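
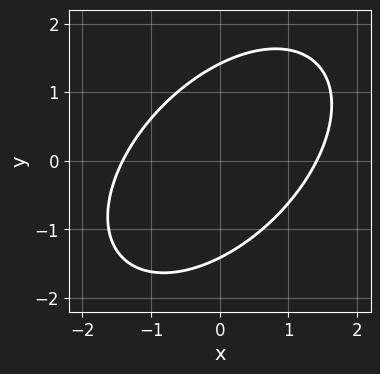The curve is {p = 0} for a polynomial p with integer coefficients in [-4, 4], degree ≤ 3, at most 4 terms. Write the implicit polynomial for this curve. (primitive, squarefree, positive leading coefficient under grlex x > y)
x^2 - x*y + y^2 - 2

First, degree: no degree-1 curve has this shape, so deg p = 2.
Finally, the integer polynomial consistent with all of this is the stated p.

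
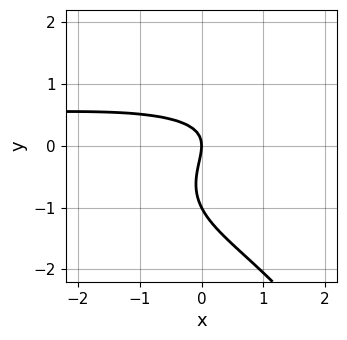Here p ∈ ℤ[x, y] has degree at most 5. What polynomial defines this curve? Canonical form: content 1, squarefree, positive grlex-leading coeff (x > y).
x^2*y^2 + 3*y^3 - 3*x*y + 3*y^2 + 3*x

deg p = 4. No degree-3 curve has this shape.
From the visible intercepts: one x-axis crossing is at x = 0; the y-axis gridline crossings are at y ∈ {-1, 0}.
Solving for integer coefficients yields p as stated.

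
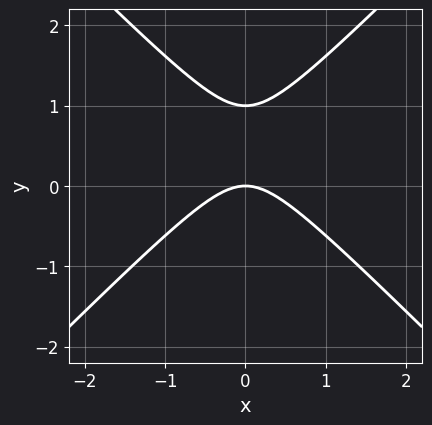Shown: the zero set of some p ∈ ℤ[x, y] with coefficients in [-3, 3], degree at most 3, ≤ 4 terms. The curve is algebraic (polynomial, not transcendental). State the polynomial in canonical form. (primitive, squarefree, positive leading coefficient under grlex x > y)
x^2 - y^2 + y

The degree is 2 — a generic line meets the curve in up to 2 points.
Symmetries: the x ↦ −x reflection is a symmetry, so x appears only in even powers.
From the visible intercepts: among the integer gridlines, it crosses the y-axis at y ∈ {0, 1}; it crosses the x-axis at the gridline x = 0.
Together with the visible shape, these determine p as stated.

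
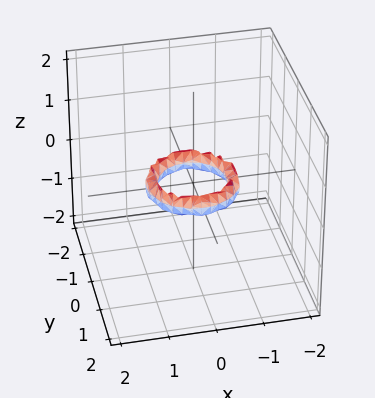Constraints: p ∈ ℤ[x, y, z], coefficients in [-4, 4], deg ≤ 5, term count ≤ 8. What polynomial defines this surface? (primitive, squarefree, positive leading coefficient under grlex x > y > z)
2*x^4 + 4*x^2*y^2 + 2*y^4 - 3*x^2 - 3*y^2 + 2*z^2 + 1

The degree is 4 — the shape is more complex than any degree-3 surface.
Symmetries: rotational symmetry about the z-axis ⇒ p depends on x, y only through x² + y².
From the axis intercepts and sections: it misses every integer gridline on the z-axis; a circular section at z = 0 has radius between 0 and 1; among the integer gridlines, it crosses the y-axis at y ∈ {-1, 1}; among the integer gridlines, it crosses the x-axis at x ∈ {-1, 1}.
Together with the visible shape, these determine p as stated.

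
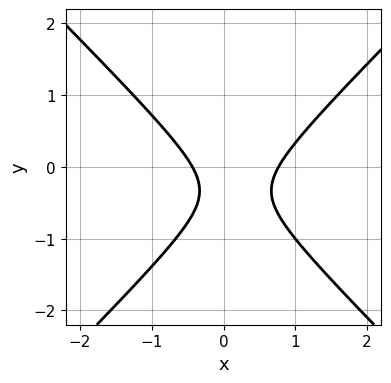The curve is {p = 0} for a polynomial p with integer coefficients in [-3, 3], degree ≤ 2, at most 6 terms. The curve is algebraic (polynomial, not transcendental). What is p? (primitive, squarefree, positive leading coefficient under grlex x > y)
1. The degree is 2 — the shape is more complex than any degree-1 curve.
2. From the visible intercepts: the curve avoids every integer y-axis point in the box.
3. Solving for integer coefficients yields p as stated.

3*x^2 - 3*y^2 - x - 2*y - 1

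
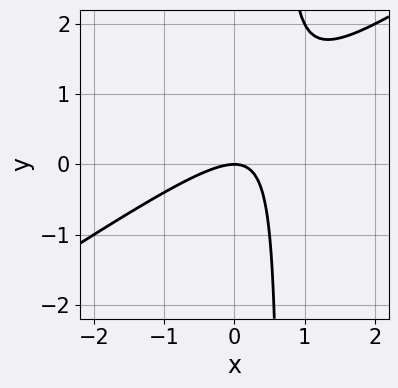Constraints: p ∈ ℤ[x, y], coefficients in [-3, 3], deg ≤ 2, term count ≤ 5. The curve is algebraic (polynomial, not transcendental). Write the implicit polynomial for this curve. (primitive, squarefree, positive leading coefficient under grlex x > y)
2*x^2 - 3*x*y + 2*y

First, degree: a generic line meets the curve in up to 2 points, so deg p = 2.
Next, checking where it meets the axes: it crosses the y-axis at the gridline y = 0; one x-axis crossing is at x = 0.
Finally, assembling these constraints gives the stated polynomial.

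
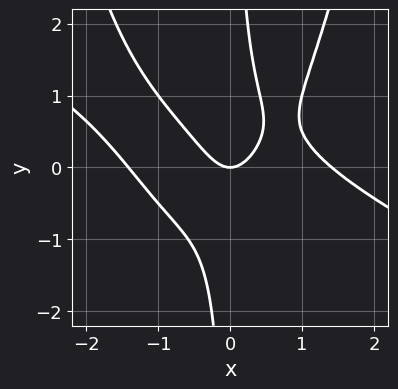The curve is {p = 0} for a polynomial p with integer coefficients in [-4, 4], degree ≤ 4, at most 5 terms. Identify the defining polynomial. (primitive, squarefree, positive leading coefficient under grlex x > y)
x^4 + 2*x^3*y - 2*x*y^2 - 2*x^2 + y

1. Degree: the shape is more complex than any degree-3 curve, so deg p = 4.
2. Observable constraints: it crosses the y-axis at the gridline y = 0; it meets the x-axis at x = 0 (among the integer gridlines).
3. Fitting integer coefficients to these (and the overall shape) gives p.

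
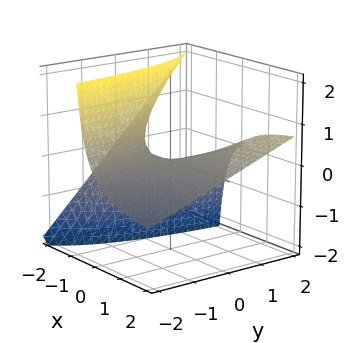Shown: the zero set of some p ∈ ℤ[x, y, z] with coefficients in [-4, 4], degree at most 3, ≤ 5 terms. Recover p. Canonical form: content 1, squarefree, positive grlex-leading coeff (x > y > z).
deg p = 2.
From the visible intercepts: it crosses the z-axis at the gridline z = 0; every point of the x-axis in the box is on the surface; the visible y-axis segment lies entirely on the surface.
Solving for integer coefficients yields p as stated.

x*y - 2*x*z - 2*z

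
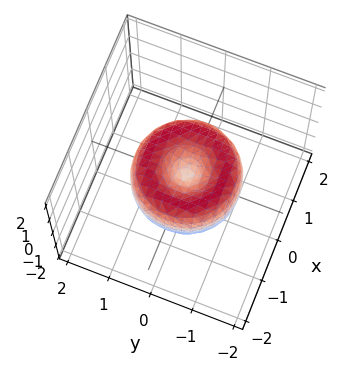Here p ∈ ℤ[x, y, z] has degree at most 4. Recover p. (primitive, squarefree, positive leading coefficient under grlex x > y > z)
2*x^4 + 4*x^2*y^2 + 2*y^4 - 3*x^2 - 3*y^2 + 2*z^2

(a) Degree: the shape is more complex than any degree-3 surface, so deg p = 4.
(b) By symmetry, every cross-section ⟂ z is a circle, so x, y appear only via x² + y².
(c) Against the integer gridlines: a circular section at z = 0 has radius between 1 and 2; one y-axis crossing is at y = 0; it meets the z-axis at z = 0 (among the integer gridlines); it crosses the x-axis at the gridline x = 0.
(d) The integer polynomial consistent with all of this is the stated p.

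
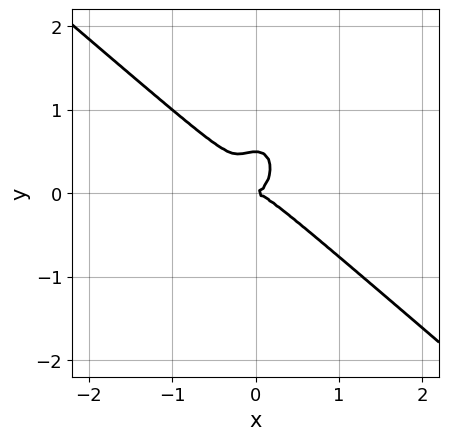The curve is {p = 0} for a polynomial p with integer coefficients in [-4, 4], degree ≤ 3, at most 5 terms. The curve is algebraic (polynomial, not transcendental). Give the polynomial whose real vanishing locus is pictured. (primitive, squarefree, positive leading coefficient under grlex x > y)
The degree is 3 — no degree-2 curve has this shape.
Observable constraints: one x-axis crossing is at x = 0; it crosses the y-axis at the gridline y = 0.
Solving for integer coefficients yields p as stated.

3*x^3 + 2*x^2*y + 2*y^3 - y^2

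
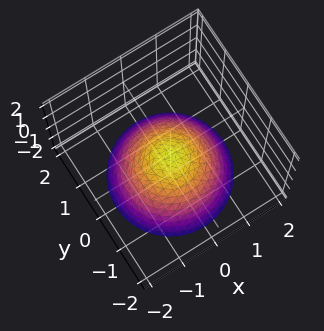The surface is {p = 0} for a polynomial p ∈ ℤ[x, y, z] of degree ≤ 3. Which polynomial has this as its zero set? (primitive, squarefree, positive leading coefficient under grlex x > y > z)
2*x^2 + 2*y^2 + 3*z + 1

deg p = 2. The shape is more complex than any degree-1 surface.
By symmetry, the z-axis is an axis of rotation, so x and y enter only as x² + y².
Reading off the gridlines: a circular section at z = -1 has radius exactly 1; it misses every integer gridline on the y-axis; the surface avoids every integer x-axis point in the box.
The integer polynomial consistent with all of this is the stated p.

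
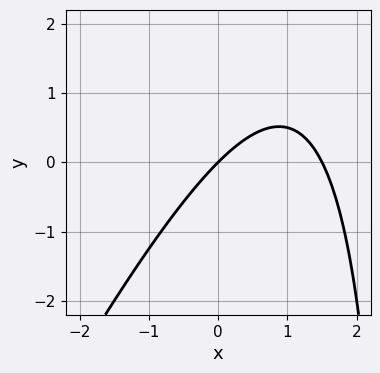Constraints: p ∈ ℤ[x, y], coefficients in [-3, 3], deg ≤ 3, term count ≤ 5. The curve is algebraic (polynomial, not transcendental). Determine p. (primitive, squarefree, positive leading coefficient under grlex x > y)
(a) Degree: a generic line meets the curve in up to 2 points, so deg p = 2.
(b) Reading off the gridlines: it meets the x-axis at x = 0 (among the integer gridlines); it crosses the y-axis at the gridline y = 0.
(c) Together with the visible shape, these determine p as stated.

2*x^2 - x*y - 3*x + 3*y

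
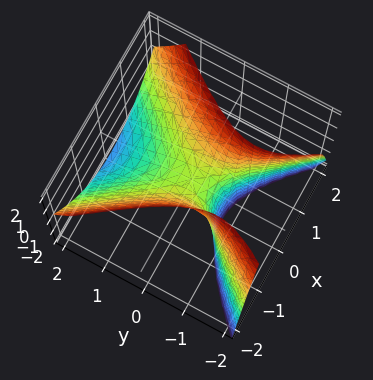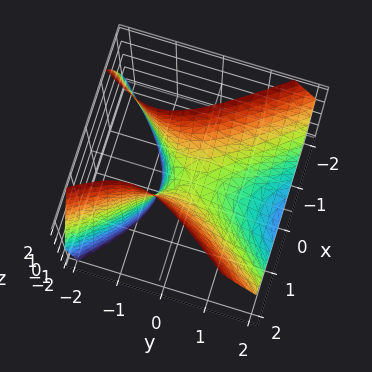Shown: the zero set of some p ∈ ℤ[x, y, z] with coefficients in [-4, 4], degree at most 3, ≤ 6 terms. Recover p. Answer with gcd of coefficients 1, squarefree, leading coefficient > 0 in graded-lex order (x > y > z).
3*x^2 - 2*y^2 - 2*y*z - 2*z

First, deg p = 2. A generic line meets the surface in up to 2 points.
Then, observable constraints: it crosses the y-axis at the gridline y = 0; it crosses the x-axis at the gridline x = 0; it meets the z-axis at z = 0 (among the integer gridlines).
Finally, matching integer coefficients to the picture gives p.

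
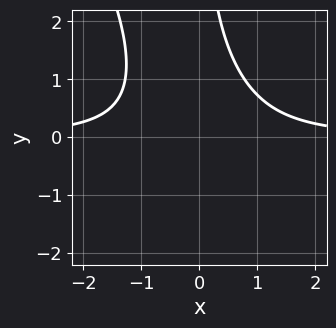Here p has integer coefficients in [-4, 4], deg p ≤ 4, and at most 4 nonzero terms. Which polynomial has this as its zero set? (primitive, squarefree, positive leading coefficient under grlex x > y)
(a) deg p = 3. A generic line meets the curve in up to 3 points.
(b) From the axis intercepts and sections: the curve avoids every integer y-axis point in the box; the curve avoids every integer x-axis point in the box.
(c) Solving for integer coefficients yields p as stated.

2*x^2*y + x*y^2 - 2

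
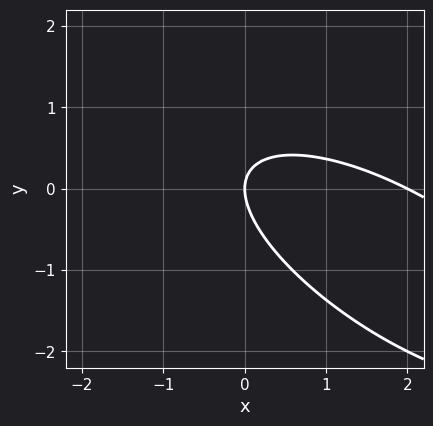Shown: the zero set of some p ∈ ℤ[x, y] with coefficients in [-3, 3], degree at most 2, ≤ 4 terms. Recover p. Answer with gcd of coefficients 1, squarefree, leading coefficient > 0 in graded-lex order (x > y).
x^2 + 2*x*y + 2*y^2 - 2*x

(a) The degree is 2 — a generic line meets the curve in up to 2 points.
(b) From the axis intercepts and sections: among the integer gridlines, it crosses the x-axis at x ∈ {0, 2}; it meets the y-axis at y = 0 (among the integer gridlines).
(c) Fitting integer coefficients to these (and the overall shape) gives p.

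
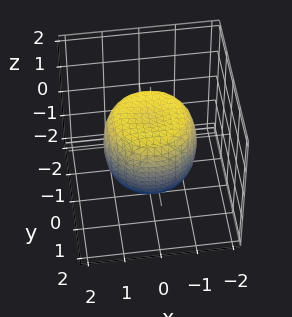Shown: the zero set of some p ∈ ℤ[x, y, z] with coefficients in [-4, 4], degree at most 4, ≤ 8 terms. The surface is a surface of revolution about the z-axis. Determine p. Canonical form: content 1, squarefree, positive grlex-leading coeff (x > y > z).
(a) Degree: the shape is more complex than any degree-3 surface, so deg p = 4.
(b) Symmetry: the z-axis is an axis of rotation, so x and y enter only as x² + y².
(c) Reading off the gridlines: a circular section at z = -1 has radius exactly 1; the z-axis gridline crossings are at z ∈ {-1, 1}.
(d) Assembling these constraints gives the stated polynomial.

x^4 + 2*x^2*y^2 + y^4 - x^2 - y^2 + z^2 - 1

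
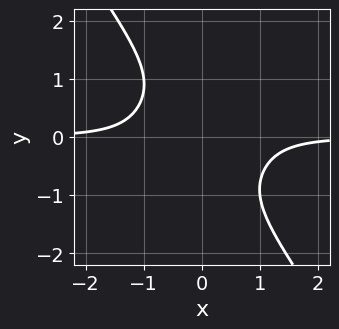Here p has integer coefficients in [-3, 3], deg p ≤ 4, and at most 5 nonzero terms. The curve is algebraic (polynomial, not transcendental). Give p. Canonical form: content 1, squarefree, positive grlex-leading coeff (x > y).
1. Degree: the shape is more complex than any degree-3 curve, so deg p = 4.
2. From the axis intercepts and sections: no y-intercept at any integer in the box; no x-intercept at any integer in the box.
3. Assembling these constraints gives the stated polynomial.

3*x^3*y + y^4 + 2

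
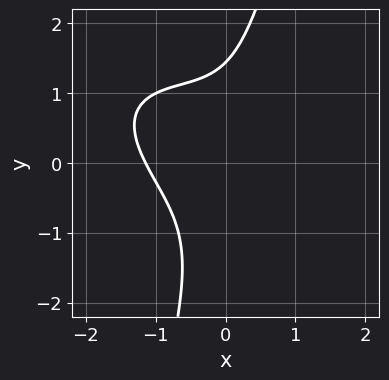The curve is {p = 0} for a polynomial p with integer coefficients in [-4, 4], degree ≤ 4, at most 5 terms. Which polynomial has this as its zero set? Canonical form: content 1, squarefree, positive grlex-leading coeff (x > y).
2*x^3 + 3*x^2*y + 3*x*y^2 - y^3 + 3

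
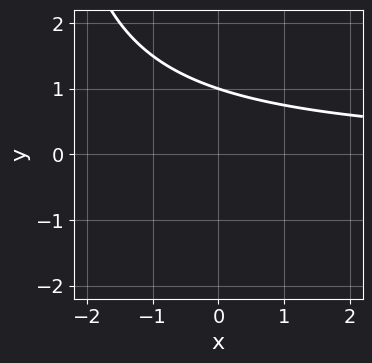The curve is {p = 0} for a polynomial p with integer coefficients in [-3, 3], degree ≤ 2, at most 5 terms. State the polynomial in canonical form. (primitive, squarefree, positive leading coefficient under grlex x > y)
x*y + 3*y - 3

Degree: no degree-1 curve has this shape, so deg p = 2.
Checking where it meets the axes: it misses every integer gridline on the x-axis; one y-axis crossing is at y = 1.
Together with the visible shape, these determine p as stated.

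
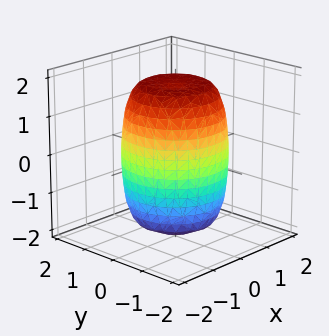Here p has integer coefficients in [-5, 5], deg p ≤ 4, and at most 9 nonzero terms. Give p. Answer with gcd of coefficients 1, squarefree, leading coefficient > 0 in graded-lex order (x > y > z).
First, deg p = 4. A generic line meets the surface in up to 4 points.
Next, symmetry: the z-axis is an axis of rotation, so x and y enter only as x² + y².
Next, from the visible intercepts: a circular section at z = 0 has radius between 1 and 2.
Finally, together with the visible shape, these determine p as stated.

2*x^4 + 4*x^2*y^2 + 2*y^4 - 2*x^2 - 2*y^2 + z^2 - 3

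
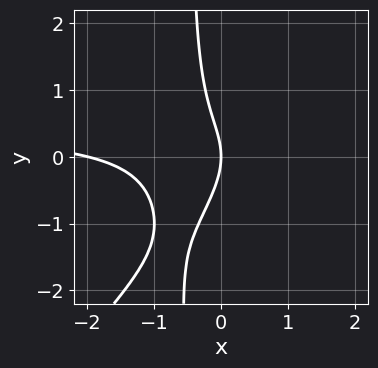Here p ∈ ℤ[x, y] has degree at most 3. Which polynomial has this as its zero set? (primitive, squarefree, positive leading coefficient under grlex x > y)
2*x^2*y - 2*x*y^2 - x^2 - y^2 - 2*x

1. The degree is 3 — a generic line meets the curve in up to 3 points.
2. Reading off the gridlines: it meets the y-axis at y = 0 (among the integer gridlines); among the integer gridlines, it crosses the x-axis at x ∈ {-2, 0}.
3. Fitting integer coefficients to these (and the overall shape) gives p.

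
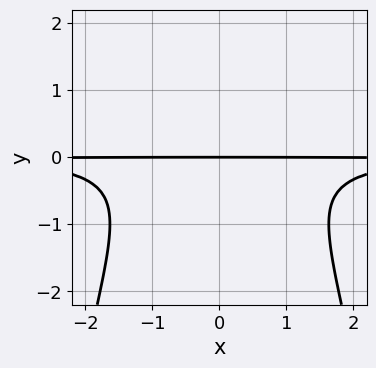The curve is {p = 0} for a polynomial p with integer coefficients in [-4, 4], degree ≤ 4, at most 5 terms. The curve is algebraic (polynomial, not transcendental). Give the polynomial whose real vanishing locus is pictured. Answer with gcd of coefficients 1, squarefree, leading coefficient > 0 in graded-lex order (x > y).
(a) The degree is 4 — no degree-3 curve has this shape.
(b) Symmetries: mirror symmetry x ↦ −x ⇒ only even powers of x.
(c) From the axis intercepts and sections: one y-axis crossing is at y = 0; the visible x-axis segment lies entirely on the curve.
(d) Fitting integer coefficients to these (and the overall shape) gives p.

3*x^2*y^2 + 3*y^3 - 2*y^2 + 3*y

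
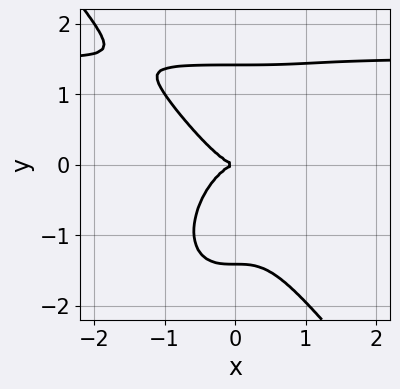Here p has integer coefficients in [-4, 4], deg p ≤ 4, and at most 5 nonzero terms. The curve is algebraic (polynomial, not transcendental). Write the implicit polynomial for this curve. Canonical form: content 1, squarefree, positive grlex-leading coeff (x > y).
2*x^3*y + y^4 - 3*x^3 - 2*y^2

1. Degree: no degree-3 curve has this shape, so deg p = 4.
2. From the axis intercepts and sections: one x-axis crossing is at x = 0; it meets the y-axis at y = 0 (among the integer gridlines).
3. Putting this together gives p.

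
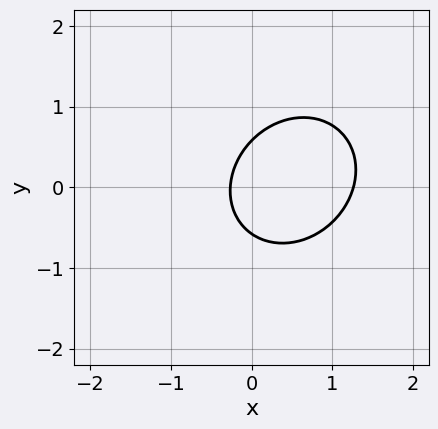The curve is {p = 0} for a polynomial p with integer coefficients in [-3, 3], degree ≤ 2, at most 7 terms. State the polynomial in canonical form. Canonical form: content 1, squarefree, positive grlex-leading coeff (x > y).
First, degree: no degree-1 curve has this shape, so deg p = 2.
Finally, solving for integer coefficients yields p as stated.

3*x^2 - x*y + 3*y^2 - 3*x - 1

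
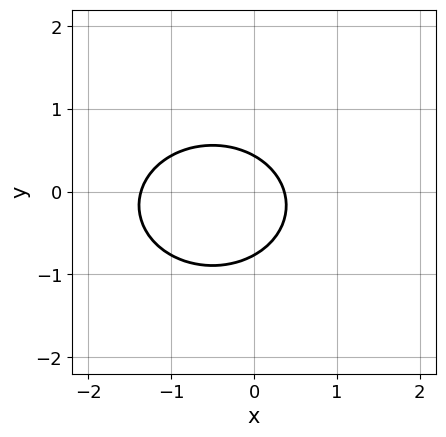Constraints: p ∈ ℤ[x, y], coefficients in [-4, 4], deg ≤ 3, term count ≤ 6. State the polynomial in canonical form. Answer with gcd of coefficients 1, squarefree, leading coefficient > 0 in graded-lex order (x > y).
1. deg p = 2.
2. Solving for integer coefficients yields p as stated.

2*x^2 + 3*y^2 + 2*x + y - 1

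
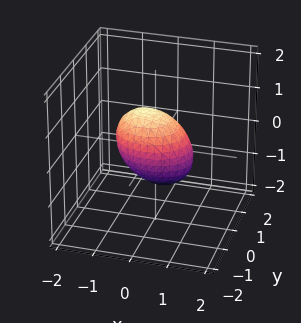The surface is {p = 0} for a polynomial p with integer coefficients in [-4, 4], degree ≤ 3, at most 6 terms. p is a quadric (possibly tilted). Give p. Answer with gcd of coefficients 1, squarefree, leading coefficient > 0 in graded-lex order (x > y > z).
Degree: no degree-1 surface has this shape, so deg p = 2.
Observable constraints: the x-axis gridline crossings are at x ∈ {-1, 1}; the z-axis gridline crossings are at z ∈ {-1, 1}.
Matching integer coefficients to the picture gives p.

2*x^2 + x*z + 3*y^2 + 2*z^2 - 2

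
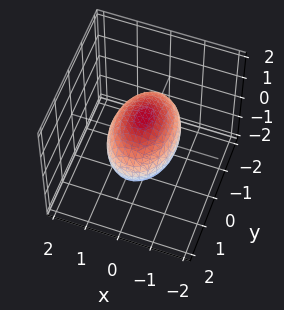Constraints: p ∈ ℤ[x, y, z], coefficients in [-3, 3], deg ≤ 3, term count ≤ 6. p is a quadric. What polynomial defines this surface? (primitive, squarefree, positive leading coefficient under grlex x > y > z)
2*x^2 + y^2 + 2*z^2 - 2

1. The degree is 2 — bounded and convex; a quadric.
2. Symmetries: mirror symmetry x ↦ −x ⇒ only even powers of x; it's symmetric under y → −y, forcing even powers of y; mirror symmetry z ↦ −z ⇒ only even powers of z.
3. Against the integer gridlines: among the integer gridlines, it crosses the z-axis at z ∈ {-1, 1}; the x-axis gridline crossings are at x ∈ {-1, 1}.
4. Assembling these constraints gives the stated polynomial.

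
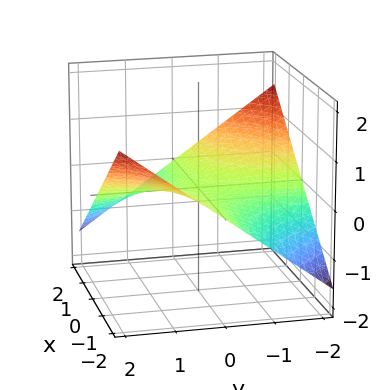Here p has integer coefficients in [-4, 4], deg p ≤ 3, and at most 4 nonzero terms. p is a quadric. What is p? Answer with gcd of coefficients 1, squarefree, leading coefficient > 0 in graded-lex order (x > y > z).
x*y + 3*z

The degree is 2 — a hyperbolic paraboloid; a quadric.
From the axis intercepts and sections: the visible x-axis segment lies entirely on the surface; one z-axis crossing is at z = 0.
Putting this together gives p. Check: (0, -1, 0) on the y-axis lies on the surface, and p(0, -1, 0) = 0. ✓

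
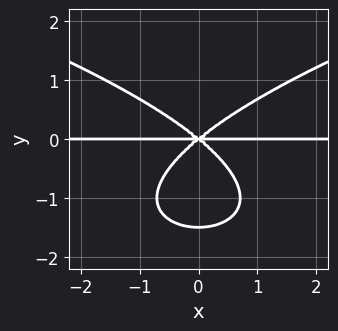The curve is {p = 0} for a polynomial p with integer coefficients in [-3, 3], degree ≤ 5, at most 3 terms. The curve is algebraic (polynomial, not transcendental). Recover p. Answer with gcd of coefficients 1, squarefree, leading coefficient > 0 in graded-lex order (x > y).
2*y^4 - 2*x^2*y + 3*y^3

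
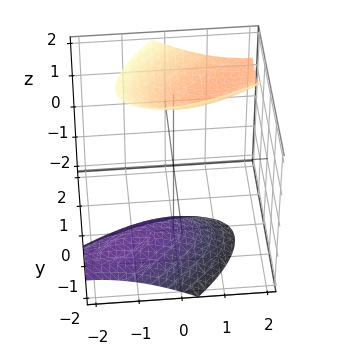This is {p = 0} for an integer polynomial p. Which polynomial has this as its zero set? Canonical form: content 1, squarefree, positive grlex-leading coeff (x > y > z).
The picture has 2 separate pieces. They look like related sheets of one shape, so recover p as a whole.
deg p = 2. The shape is more complex than any degree-1 surface.
From the axis intercepts and sections: it misses every integer gridline on the x-axis; it misses every integer gridline on the y-axis.
These observations pin down the coefficients.

x^2 - 2*x*y + 2*y^2 - 2*y*z - z^2 + 3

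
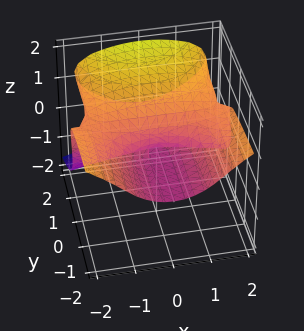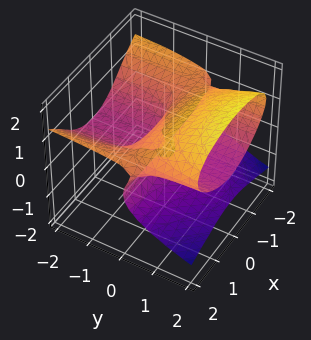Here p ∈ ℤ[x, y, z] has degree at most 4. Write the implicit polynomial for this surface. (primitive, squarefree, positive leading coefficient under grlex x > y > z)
(a) Degree: no degree-2 surface has this shape, so deg p = 3.
(b) From the visible intercepts: the visible y-axis segment lies entirely on the surface; it crosses the z-axis at the gridline z = 1; every point of the x-axis in the box is on the surface.
(c) Fitting integer coefficients to these (and the overall shape) gives p.

x^2*y + 3*z^3 - 3*y*z - 3*z^2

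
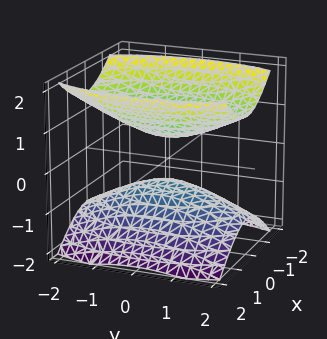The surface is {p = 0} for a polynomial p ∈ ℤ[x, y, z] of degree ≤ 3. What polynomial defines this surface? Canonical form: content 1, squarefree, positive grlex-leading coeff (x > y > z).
(a) There are 2 components. They look like related sheets of one shape, so recover p as a whole.
(b) The degree is 2 — two separate bowl-shaped sheets opening away from each other; a quadric.
(c) Symmetries: the y ↦ −y reflection is a symmetry, so y appears only in even powers; it's symmetric under x → −x, forcing even powers of x; it's symmetric under z → −z, forcing even powers of z.
(d) From the visible intercepts: the surface avoids every integer y-axis point in the box; it misses every integer gridline on the x-axis.
(e) The integer polynomial consistent with all of this is the stated p.

3*x^2 + y^2 - 3*z^2 + 1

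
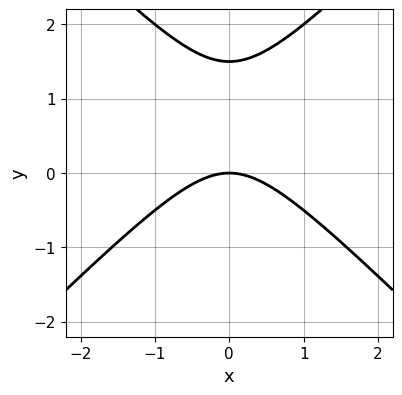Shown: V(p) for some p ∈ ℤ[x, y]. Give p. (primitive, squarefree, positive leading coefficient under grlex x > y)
2*x^2 - 2*y^2 + 3*y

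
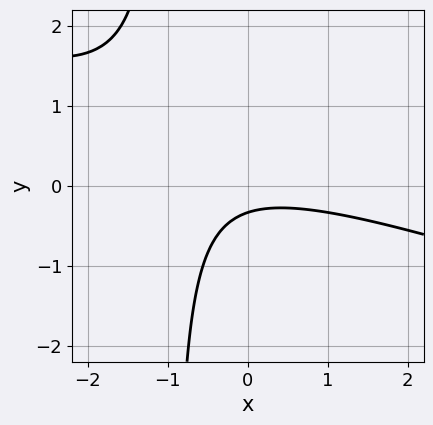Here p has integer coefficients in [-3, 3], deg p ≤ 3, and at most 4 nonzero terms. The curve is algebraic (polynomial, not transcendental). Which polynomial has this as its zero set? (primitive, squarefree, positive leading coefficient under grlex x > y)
x^2 + 3*x*y + 3*y + 1

First, the degree is 2 — the shape is more complex than any degree-1 curve.
Then, against the integer gridlines: the curve avoids every integer x-axis point in the box.
Finally, these observations pin down the coefficients.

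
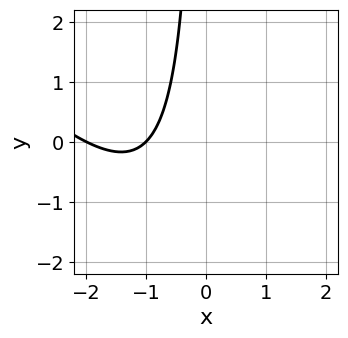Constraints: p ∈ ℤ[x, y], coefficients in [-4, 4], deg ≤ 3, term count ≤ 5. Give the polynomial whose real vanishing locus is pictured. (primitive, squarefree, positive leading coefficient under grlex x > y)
x^2 + x*y + 3*x + 2

1. deg p = 2. No degree-1 curve has this shape.
2. Checking where it meets the axes: among the integer gridlines, it crosses the x-axis at x ∈ {-2, -1}; the curve avoids every integer y-axis point in the box.
3. These observations pin down the coefficients.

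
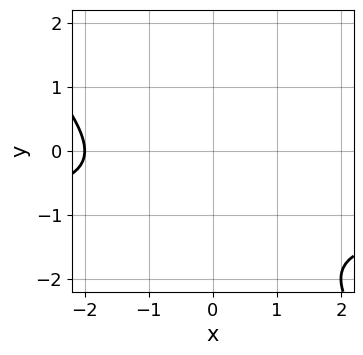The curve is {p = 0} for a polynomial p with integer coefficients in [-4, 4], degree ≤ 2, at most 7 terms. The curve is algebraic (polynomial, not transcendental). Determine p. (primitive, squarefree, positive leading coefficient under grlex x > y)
First, the degree is 2 — no degree-1 curve has this shape.
Next, from the visible intercepts: the curve avoids every integer y-axis point in the box; it meets the x-axis at x = -2 (among the integer gridlines).
Finally, solving for integer coefficients yields p as stated.

x*y + y^2 + x + 2*y + 2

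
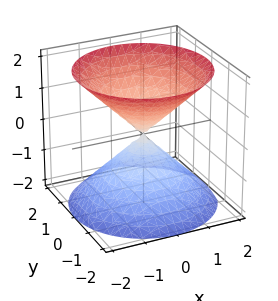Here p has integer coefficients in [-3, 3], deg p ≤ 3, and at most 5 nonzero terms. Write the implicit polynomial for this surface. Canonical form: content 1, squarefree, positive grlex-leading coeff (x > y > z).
x^2 + y^2 - z^2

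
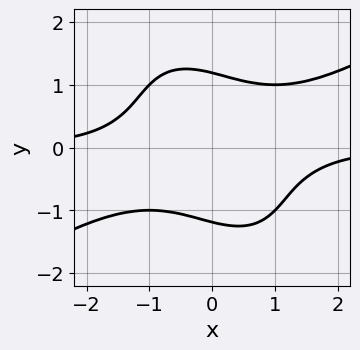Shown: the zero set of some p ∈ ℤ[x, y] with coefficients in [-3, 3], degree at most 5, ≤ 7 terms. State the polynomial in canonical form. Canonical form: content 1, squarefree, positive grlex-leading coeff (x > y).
x^3*y - x^2*y^2 - x*y^3 - y^4 + 2

1. deg p = 4. A generic line meets the curve in up to 4 points.
2. Observable constraints: no x-intercept at any integer in the box.
3. Solving for integer coefficients yields p as stated.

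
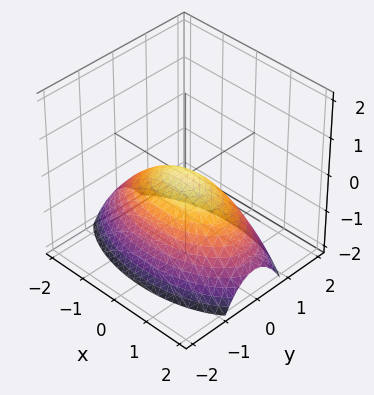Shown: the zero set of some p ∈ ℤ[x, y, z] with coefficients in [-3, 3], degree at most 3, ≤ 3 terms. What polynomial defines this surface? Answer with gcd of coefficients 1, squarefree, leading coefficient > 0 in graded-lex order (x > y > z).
1. deg p = 2. A single bowl opening along one axis; a quadric.
2. Symmetries: it's symmetric under x → −x, forcing even powers of x; mirror symmetry y ↦ −y ⇒ only even powers of y.
3. From the visible intercepts: it crosses the x-axis at the gridline x = 0; it meets the z-axis at z = 0 (among the integer gridlines); it meets the y-axis at y = 0 (among the integer gridlines).
4. Matching integer coefficients to the picture gives p.

x^2 + 3*y^2 + 3*z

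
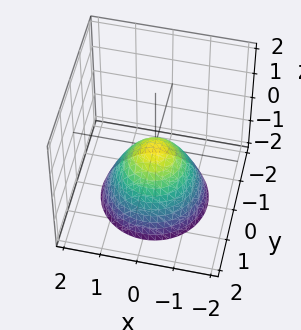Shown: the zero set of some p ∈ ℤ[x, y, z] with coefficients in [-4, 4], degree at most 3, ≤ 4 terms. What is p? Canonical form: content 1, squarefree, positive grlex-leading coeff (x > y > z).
1. deg p = 2. A single bowl opening along one axis; a quadric.
2. Symmetries: rotational symmetry about the z-axis ⇒ p depends on x, y only through x² + y².
3. Against the integer gridlines: it crosses the x-axis at the gridline x = 0; it meets the z-axis at z = 0 (among the integer gridlines); a circular section at z = -1 has radius exactly 1; it meets the y-axis at y = 0 (among the integer gridlines).
4. Matching integer coefficients to the picture gives p.

x^2 + y^2 + z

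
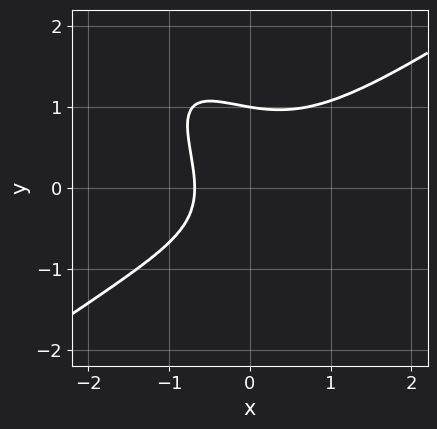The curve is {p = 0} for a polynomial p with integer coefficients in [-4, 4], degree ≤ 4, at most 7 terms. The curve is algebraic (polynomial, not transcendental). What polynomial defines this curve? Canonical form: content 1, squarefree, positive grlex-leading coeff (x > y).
First, deg p = 3. A generic line meets the curve in up to 3 points.
Next, observable constraints: one y-axis crossing is at y = 1.
Finally, fitting integer coefficients to these (and the overall shape) gives p.

2*x^3 - 3*x*y^2 - 2*y^3 + 2*x + 2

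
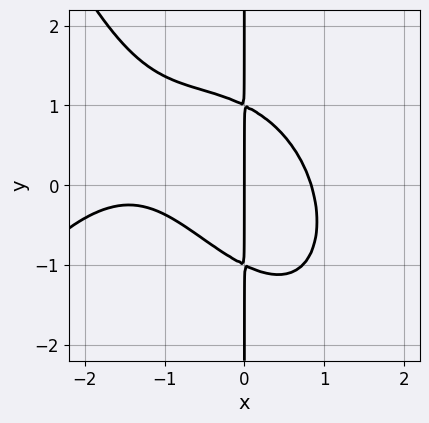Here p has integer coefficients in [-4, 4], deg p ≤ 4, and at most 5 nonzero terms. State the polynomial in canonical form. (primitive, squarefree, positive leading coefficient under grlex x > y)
First, degree: the shape is more complex than any degree-3 curve, so deg p = 4.
Next, checking where it meets the axes: every point of the y-axis in the box is on the curve; one x-axis crossing is at x = 0.
Finally, matching integer coefficients to the picture gives p.

x^4 + 2*x^3 + 2*x^2*y + 2*x*y^2 - 2*x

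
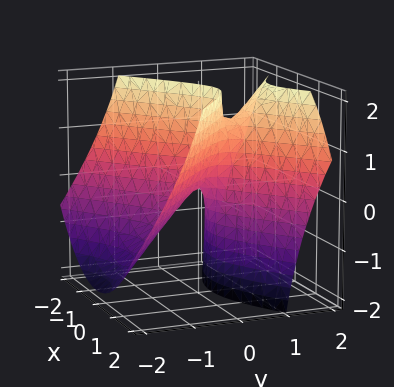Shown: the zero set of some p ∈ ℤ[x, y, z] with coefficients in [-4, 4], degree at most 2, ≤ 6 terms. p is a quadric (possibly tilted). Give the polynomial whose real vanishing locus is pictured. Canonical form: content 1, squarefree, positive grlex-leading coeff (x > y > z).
2*x^2 - 3*y^2 + 3*y*z - z

(a) Degree: a generic line meets the surface in up to 2 points, so deg p = 2.
(b) Checking where it meets the axes: it meets the x-axis at x = 0 (among the integer gridlines); it meets the z-axis at z = 0 (among the integer gridlines); it crosses the y-axis at the gridline y = 0.
(c) Matching integer coefficients to the picture gives p.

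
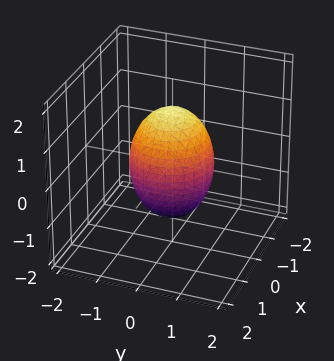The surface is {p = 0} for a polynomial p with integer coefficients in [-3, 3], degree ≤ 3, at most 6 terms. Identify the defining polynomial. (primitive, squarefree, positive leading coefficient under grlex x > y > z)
2*x^2 + 2*y^2 + z^2 - 2

1. Degree: a closed, bounded, convex surface; a quadric, so deg p = 2.
2. Symmetries: mirror symmetry z ↦ −z ⇒ only even powers of z; rotational symmetry about the z-axis ⇒ p depends on x, y only through x² + y².
3. From the visible intercepts: among the integer gridlines, it crosses the x-axis at x ∈ {-1, 1}; among the integer gridlines, it crosses the y-axis at y ∈ {-1, 1}.
4. Assembling these constraints gives the stated polynomial.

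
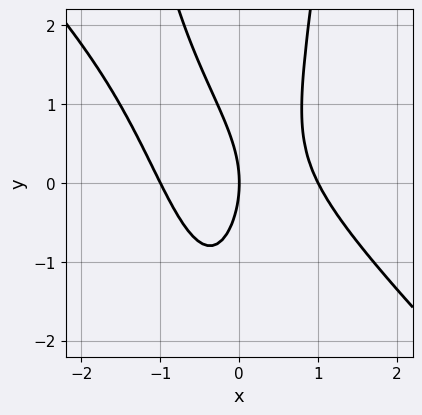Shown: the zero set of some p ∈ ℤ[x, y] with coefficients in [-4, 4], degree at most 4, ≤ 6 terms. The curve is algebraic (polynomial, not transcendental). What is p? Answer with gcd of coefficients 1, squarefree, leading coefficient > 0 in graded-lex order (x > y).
3*x^3 + 3*x^2*y - y^2 - 3*x

First, degree: the shape is more complex than any degree-2 curve, so deg p = 3.
Then, observable constraints: one y-axis crossing is at y = 0; the x-axis gridline crossings are at x ∈ {-1, 0, 1}.
Finally, the integer polynomial consistent with all of this is the stated p.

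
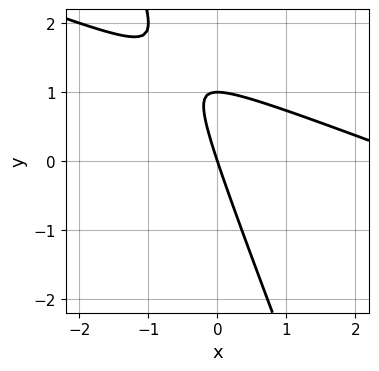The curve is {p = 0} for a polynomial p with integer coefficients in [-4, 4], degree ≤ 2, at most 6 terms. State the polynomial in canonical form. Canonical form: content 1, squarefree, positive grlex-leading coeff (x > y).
x^2 + 3*x*y + y^2 - 3*x - y

deg p = 2. The shape is more complex than any degree-1 curve.
From the visible intercepts: it crosses the x-axis at the gridline x = 0; among the integer gridlines, it crosses the y-axis at y ∈ {0, 1}.
Putting this together gives p.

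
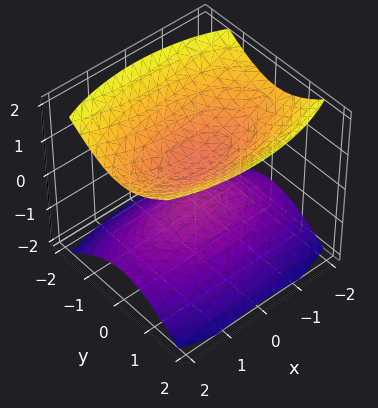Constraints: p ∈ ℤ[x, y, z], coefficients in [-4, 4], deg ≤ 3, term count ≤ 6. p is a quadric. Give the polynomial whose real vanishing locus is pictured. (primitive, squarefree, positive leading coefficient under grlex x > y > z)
x^2 + 3*y^2 - 3*z^2 + 1

First, the picture has 2 separate pieces.
Then, degree: two separate bowl-shaped sheets opening away from each other; a quadric, so deg p = 2.
Next, symmetries: it's symmetric under y → −y, forcing even powers of y; it's symmetric under x → −x, forcing even powers of x; the z ↦ −z reflection is a symmetry, so z appears only in even powers.
Then, reading off the gridlines: the surface avoids every integer x-axis point in the box; it misses every integer gridline on the y-axis.
Finally, solving for integer coefficients yields p as stated.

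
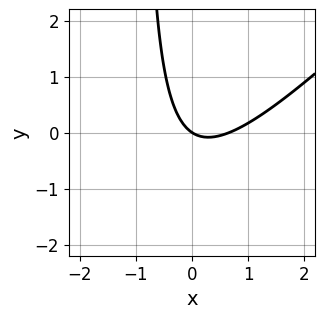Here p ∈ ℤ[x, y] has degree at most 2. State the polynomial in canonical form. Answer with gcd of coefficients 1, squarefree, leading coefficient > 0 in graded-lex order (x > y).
3*x^2 - 3*x*y - 2*x - 3*y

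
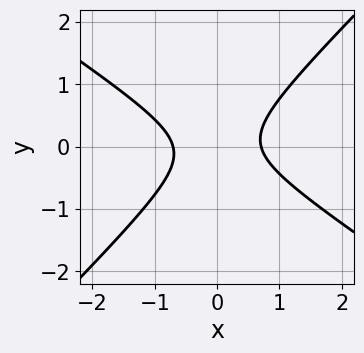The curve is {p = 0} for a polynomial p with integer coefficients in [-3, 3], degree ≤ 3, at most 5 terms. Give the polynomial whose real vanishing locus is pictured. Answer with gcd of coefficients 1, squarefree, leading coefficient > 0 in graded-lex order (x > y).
(a) deg p = 2. The shape is more complex than any degree-1 curve.
(b) Reading off the gridlines: it misses every integer gridline on the y-axis.
(c) Assembling these constraints gives the stated polynomial.

2*x^2 + x*y - 3*y^2 - 1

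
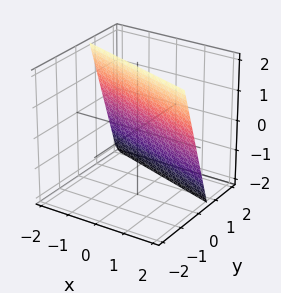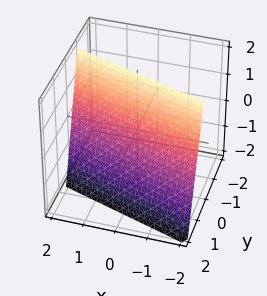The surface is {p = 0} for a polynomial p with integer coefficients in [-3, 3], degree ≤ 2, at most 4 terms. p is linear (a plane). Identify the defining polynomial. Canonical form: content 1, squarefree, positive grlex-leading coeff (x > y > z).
1. Degree: the surface is flat (a plane), so deg p = 1.
2. Observable constraints: it meets the x-axis at x = 2 (among the integer gridlines); it meets the z-axis at z = 2 (among the integer gridlines).
3. The integer polynomial consistent with all of this is the stated p.

x + 3*y + z - 2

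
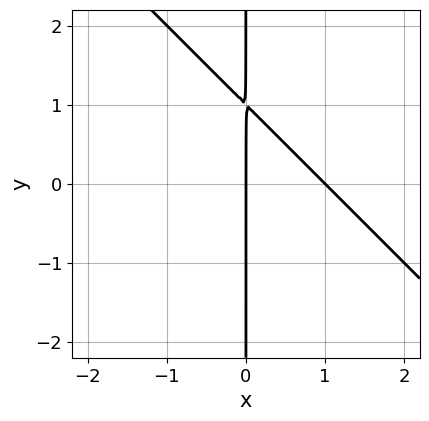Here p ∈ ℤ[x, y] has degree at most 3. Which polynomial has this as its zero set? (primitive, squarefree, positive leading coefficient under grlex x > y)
x^2 + x*y - x

First, the degree is 2 — the shape is more complex than any degree-1 curve.
Then, reading off the gridlines: among the integer gridlines, it crosses the x-axis at x ∈ {0, 1}; the visible y-axis segment lies entirely on the curve.
Finally, these observations pin down the coefficients.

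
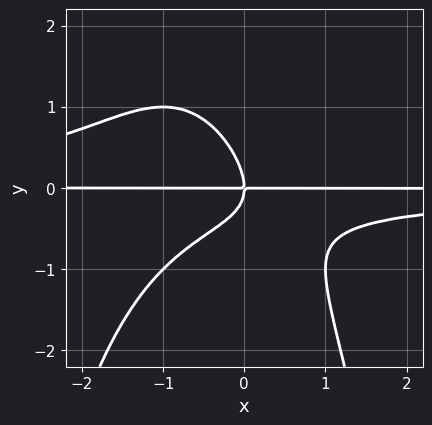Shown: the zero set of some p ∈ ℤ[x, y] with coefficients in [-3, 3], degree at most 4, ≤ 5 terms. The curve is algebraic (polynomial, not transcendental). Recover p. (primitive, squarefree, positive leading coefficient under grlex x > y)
x^2*y^2 + x*y^2 + y^3 + x*y

First, degree: the shape is more complex than any degree-3 curve, so deg p = 4.
Then, from the axis intercepts and sections: it crosses the y-axis at the gridline y = 0; the visible x-axis segment lies entirely on the curve.
Finally, the integer polynomial consistent with all of this is the stated p.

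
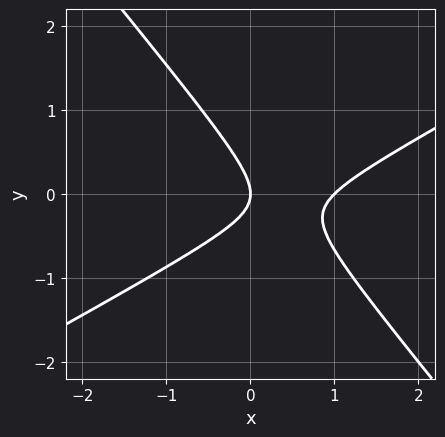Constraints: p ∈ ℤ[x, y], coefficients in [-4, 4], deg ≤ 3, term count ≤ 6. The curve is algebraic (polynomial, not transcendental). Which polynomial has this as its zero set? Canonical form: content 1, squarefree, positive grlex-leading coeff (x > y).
2*x^2 - 2*x*y - 3*y^2 - 2*x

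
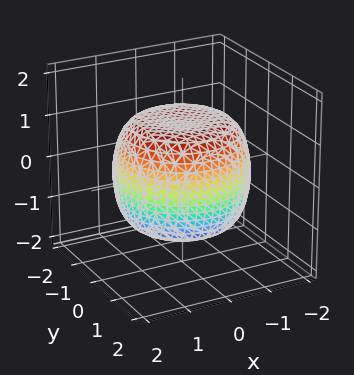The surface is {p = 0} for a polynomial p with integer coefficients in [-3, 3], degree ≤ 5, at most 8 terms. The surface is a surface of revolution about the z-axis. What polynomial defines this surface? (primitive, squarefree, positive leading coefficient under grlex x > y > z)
deg p = 4.
Symmetries: rotational symmetry about the z-axis ⇒ p depends on x, y only through x² + y².
Observable constraints: a circular section at z = 1 has radius between 1 and 2.
Solving for integer coefficients yields p as stated.

x^4 + 2*x^2*y^2 + y^4 - x^2 - y^2 + 2*z^2 - 3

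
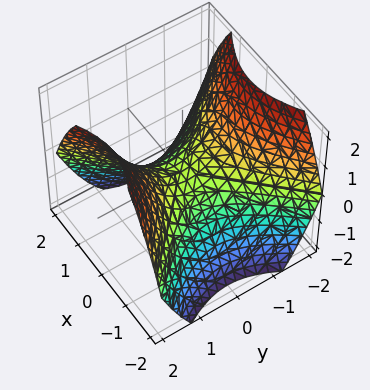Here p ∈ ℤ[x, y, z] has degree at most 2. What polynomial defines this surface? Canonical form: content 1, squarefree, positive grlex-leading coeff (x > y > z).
2*x^2 - 2*y^2 + 3*z

The degree is 2 — a saddle surface; a quadric.
Symmetries: mirror symmetry y ↦ −y ⇒ only even powers of y; it's symmetric under x → −x, forcing even powers of x.
Against the integer gridlines: it meets the x-axis at x = 0 (among the integer gridlines); one y-axis crossing is at y = 0.
These observations pin down the coefficients.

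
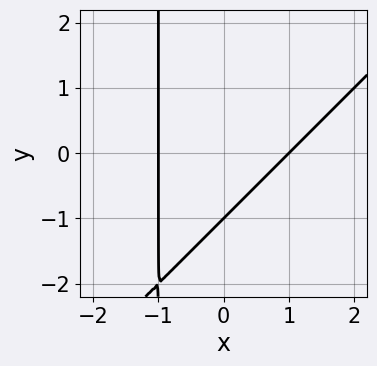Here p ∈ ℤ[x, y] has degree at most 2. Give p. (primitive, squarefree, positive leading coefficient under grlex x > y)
x^2 - x*y - y - 1

(a) deg p = 2.
(b) Checking where it meets the axes: it crosses the y-axis at the gridline y = -1; the x-axis gridline crossings are at x ∈ {-1, 1}.
(c) These observations pin down the coefficients.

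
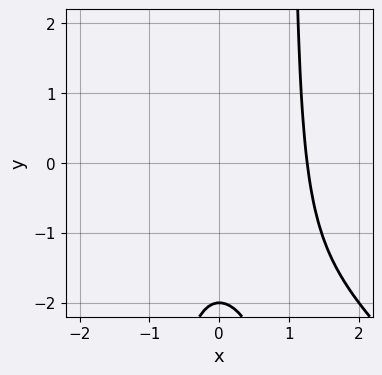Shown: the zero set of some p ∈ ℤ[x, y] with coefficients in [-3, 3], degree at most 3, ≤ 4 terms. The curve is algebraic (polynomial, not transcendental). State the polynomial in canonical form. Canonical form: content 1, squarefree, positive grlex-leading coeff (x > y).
x^3 + x^2*y - y - 2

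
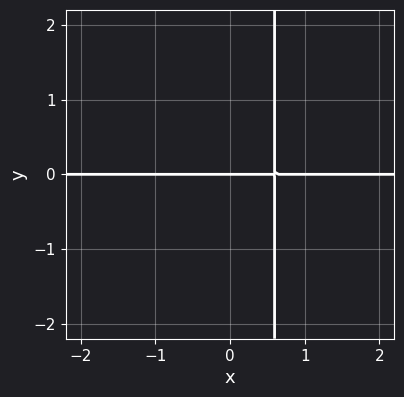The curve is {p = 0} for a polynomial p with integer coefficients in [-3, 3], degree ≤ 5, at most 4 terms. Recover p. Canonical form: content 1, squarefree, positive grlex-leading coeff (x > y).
x^3*y + 3*x*y - 2*y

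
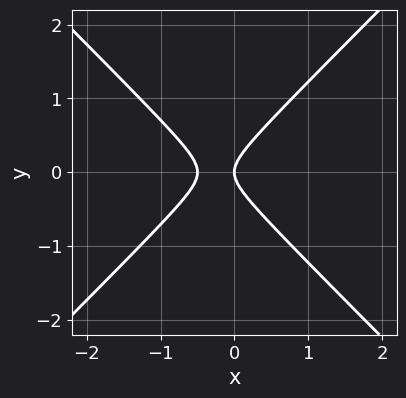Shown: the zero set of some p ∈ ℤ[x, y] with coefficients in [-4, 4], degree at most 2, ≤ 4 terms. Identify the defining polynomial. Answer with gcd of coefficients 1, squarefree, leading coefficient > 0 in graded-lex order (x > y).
2*x^2 - 2*y^2 + x

(a) The degree is 2 — a generic line meets the curve in up to 2 points.
(b) Symmetries: it's symmetric under y → −y, forcing even powers of y.
(c) From the axis intercepts and sections: one x-axis crossing is at x = 0; it crosses the y-axis at the gridline y = 0.
(d) Assembling these constraints gives the stated polynomial.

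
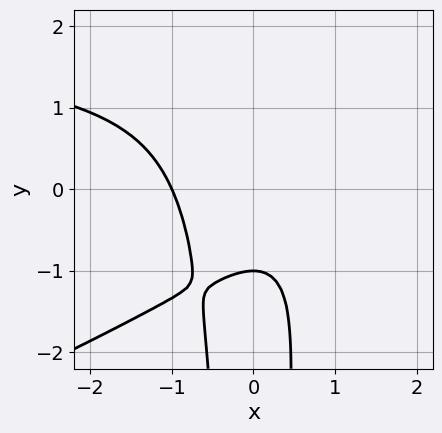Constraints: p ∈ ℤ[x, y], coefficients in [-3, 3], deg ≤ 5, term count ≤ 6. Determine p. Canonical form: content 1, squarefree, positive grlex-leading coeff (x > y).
x^3*y - 3*x^2*y^2 - 3*x^3 - 3*y - 3

(a) deg p = 4. The shape is more complex than any degree-3 curve.
(b) Checking where it meets the axes: one y-axis crossing is at y = -1; it crosses the x-axis at the gridline x = -1.
(c) These observations pin down the coefficients.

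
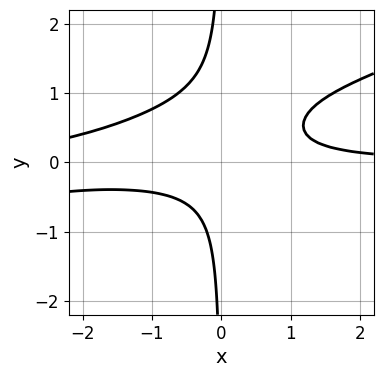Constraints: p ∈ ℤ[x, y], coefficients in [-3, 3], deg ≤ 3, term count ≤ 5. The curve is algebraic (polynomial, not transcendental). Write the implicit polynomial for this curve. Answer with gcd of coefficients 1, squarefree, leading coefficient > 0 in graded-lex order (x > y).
x^2*y - 3*x*y^2 + 2*x*y - 1

The degree is 3 — no degree-2 curve has this shape.
From the axis intercepts and sections: the curve avoids every integer x-axis point in the box; no y-intercept at any integer in the box.
The integer polynomial consistent with all of this is the stated p.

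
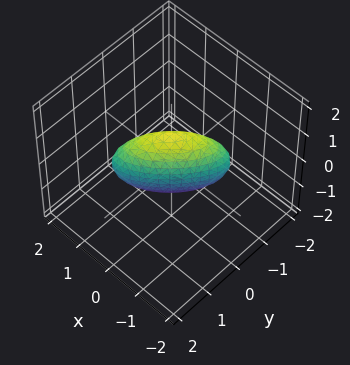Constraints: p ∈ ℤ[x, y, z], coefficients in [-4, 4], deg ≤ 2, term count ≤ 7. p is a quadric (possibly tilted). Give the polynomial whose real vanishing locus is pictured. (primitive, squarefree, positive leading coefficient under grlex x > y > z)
2*x^2 - 3*x*y + 2*y^2 + z^2 - 1

1. The degree is 2 — the shape is more complex than any degree-1 surface.
2. Reading off the gridlines: the z-axis gridline crossings are at z ∈ {-1, 1}.
3. Fitting integer coefficients to these (and the overall shape) gives p.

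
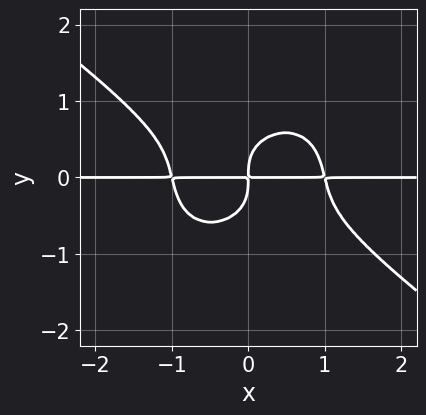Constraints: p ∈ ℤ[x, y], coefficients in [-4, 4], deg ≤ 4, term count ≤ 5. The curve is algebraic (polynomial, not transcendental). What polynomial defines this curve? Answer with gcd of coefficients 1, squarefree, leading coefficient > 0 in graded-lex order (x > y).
First, deg p = 4. The shape is more complex than any degree-3 curve.
Then, checking where it meets the axes: every point of the x-axis in the box is on the curve.
Finally, matching integer coefficients to the picture gives p.

2*x^3*y + x^2*y^2 + 3*y^4 - 2*x*y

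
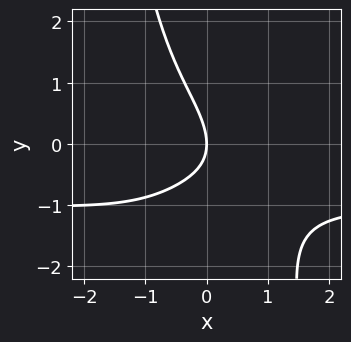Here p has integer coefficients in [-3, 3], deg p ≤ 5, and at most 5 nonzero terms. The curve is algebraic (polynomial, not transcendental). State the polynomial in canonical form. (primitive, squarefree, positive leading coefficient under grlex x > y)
First, degree: a generic line meets the curve in up to 4 points, so deg p = 4.
Then, from the axis intercepts and sections: one x-axis crossing is at x = 0; it meets the y-axis at y = 0 (among the integer gridlines).
Finally, fitting integer coefficients to these (and the overall shape) gives p.

2*x^3*y + 2*x^3 + 2*x*y + 2*y^2 + 3*x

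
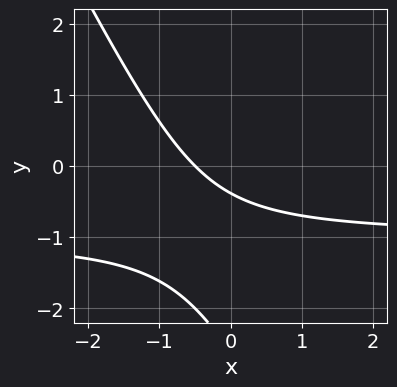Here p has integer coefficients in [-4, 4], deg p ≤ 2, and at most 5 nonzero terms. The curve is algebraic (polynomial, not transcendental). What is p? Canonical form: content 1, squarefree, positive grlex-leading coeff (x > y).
The degree is 2 — a generic line meets the curve in up to 2 points.
Matching integer coefficients to the picture gives p.

2*x*y + y^2 + 2*x + 3*y + 1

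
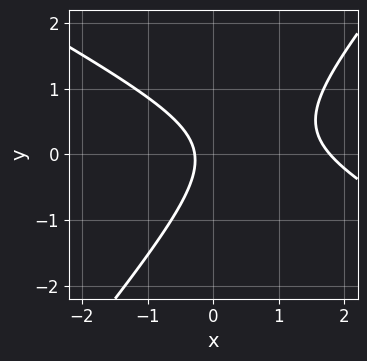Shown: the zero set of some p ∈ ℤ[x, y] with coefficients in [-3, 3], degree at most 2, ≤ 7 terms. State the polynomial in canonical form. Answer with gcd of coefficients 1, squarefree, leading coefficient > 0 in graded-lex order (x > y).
2*x^2 + 2*x*y - 3*y^2 - 3*x - 1

1. The degree is 2 — a generic line meets the curve in up to 2 points.
2. Reading off the gridlines: it misses every integer gridline on the y-axis.
3. Together with the visible shape, these determine p as stated.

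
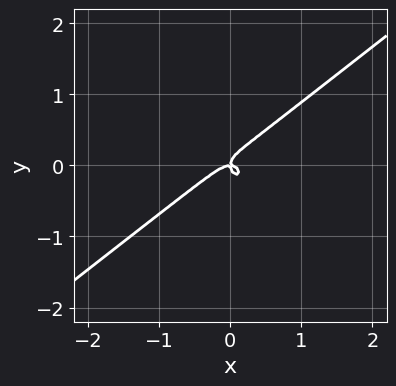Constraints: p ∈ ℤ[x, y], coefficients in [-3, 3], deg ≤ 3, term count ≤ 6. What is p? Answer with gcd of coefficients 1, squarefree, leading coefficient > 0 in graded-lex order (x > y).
(a) The degree is 3 — the shape is more complex than any degree-2 curve.
(b) From the axis intercepts and sections: one y-axis crossing is at y = 0; it crosses the x-axis at the gridline x = 0.
(c) Assembling these constraints gives the stated polynomial.

3*x^3 - 2*x^2*y - 3*y^3 + x*y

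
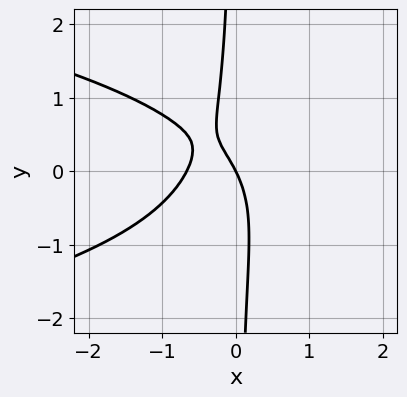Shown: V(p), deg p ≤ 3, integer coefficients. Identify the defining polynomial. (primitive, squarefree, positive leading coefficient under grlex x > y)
3*x*y^2 + 3*x^2 + 2*x + y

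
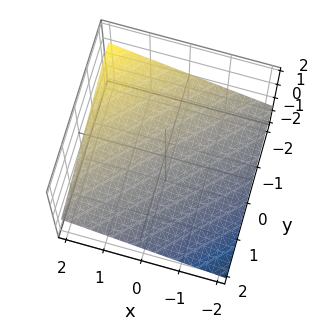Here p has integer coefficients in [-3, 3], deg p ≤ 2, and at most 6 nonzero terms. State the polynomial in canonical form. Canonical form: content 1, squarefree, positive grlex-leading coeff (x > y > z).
x - y - 3*z - 2

1. deg p = 1. Every cross-section is a straight line — this is a plane.
2. Against the integer gridlines: it meets the x-axis at x = 2 (among the integer gridlines); it crosses the y-axis at the gridline y = -2.
3. Assembling these constraints gives the stated polynomial.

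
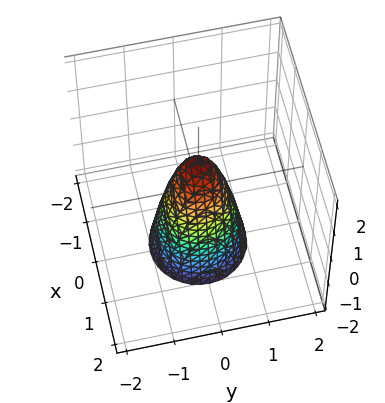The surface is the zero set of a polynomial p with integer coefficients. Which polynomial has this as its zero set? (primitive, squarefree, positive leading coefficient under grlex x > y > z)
First, degree: no degree-1 surface has this shape, so deg p = 2.
Then, by symmetry, the z-axis is an axis of rotation, so x and y enter only as x² + y².
Next, from the axis intercepts and sections: a circular section at z = -1 has radius between 0 and 1; it crosses the z-axis at the gridline z = 1.
Finally, solving for integer coefficients yields p as stated.

3*x^2 + 3*y^2 + z - 1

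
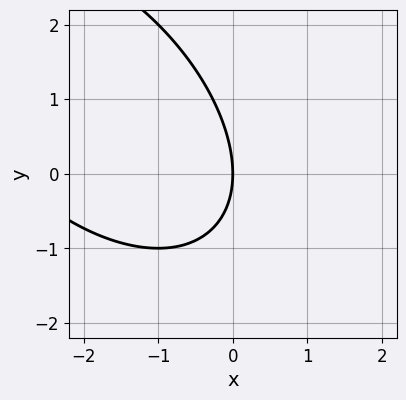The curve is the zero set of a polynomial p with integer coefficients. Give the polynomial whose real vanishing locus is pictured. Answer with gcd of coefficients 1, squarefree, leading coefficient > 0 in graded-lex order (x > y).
deg p = 2. The shape is more complex than any degree-1 curve.
From the visible intercepts: it crosses the y-axis at the gridline y = 0; it crosses the x-axis at the gridline x = 0.
Together with the visible shape, these determine p as stated.

x^2 + x*y + y^2 + 3*x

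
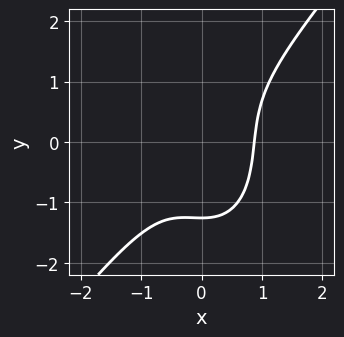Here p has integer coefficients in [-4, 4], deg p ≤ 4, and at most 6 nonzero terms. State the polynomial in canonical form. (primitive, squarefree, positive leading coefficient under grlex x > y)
3*x^3 - x^2*y - y^3 - 2

Degree: the shape is more complex than any degree-2 curve, so deg p = 3.
The integer polynomial consistent with all of this is the stated p.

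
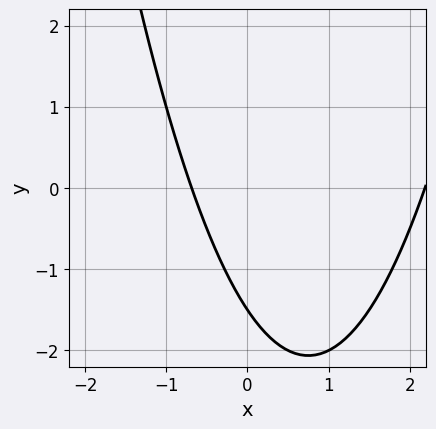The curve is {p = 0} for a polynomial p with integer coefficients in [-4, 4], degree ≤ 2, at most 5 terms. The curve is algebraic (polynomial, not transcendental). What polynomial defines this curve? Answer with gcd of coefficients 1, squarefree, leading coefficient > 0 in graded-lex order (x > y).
2*x^2 - 3*x - 2*y - 3

The degree is 2 — a generic line meets the curve in up to 2 points.
Matching integer coefficients to the picture gives p.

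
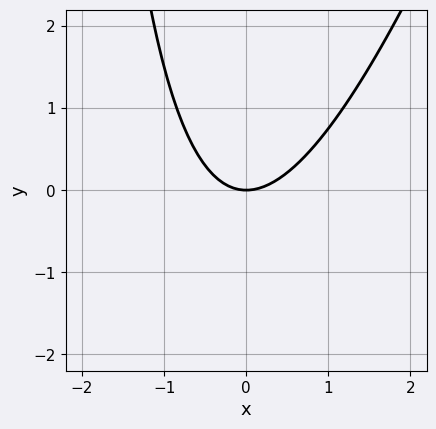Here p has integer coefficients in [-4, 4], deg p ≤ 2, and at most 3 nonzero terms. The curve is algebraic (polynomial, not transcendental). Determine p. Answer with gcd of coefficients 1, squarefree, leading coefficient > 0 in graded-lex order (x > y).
3*x^2 - x*y - 3*y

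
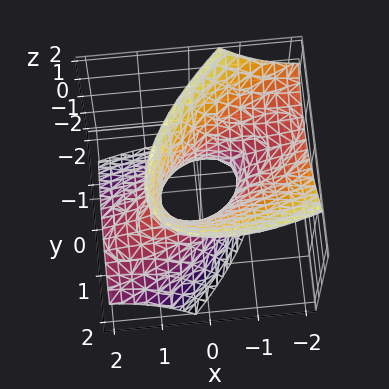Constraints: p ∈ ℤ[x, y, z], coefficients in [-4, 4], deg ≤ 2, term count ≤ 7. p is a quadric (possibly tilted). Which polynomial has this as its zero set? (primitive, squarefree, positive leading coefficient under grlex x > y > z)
1. Degree: the shape is more complex than any degree-1 surface, so deg p = 2.
2. From the axis intercepts and sections: the x-axis gridline crossings are at x ∈ {-1, 1}; it misses every integer gridline on the z-axis.
3. Solving for integer coefficients yields p as stated.

x^2 - 2*x*y + 2*x*z + 2*y^2 - z^2 - 1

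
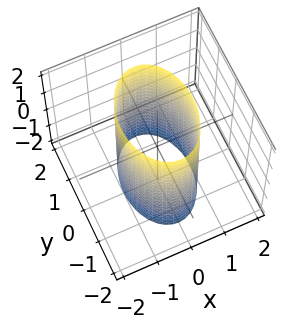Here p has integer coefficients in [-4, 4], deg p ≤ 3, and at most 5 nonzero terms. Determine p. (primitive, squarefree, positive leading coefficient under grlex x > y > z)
2*x^2 + y^2 - 2

1. deg p = 2.
2. Symmetries: it's symmetric under z → −z, forcing even powers of z; mirror symmetry y ↦ −y ⇒ only even powers of y; the x ↦ −x reflection is a symmetry, so x appears only in even powers.
3. Checking where it meets the axes: no z-intercept at any integer in the box; the x-axis gridline crossings are at x ∈ {-1, 1}.
4. Putting this together gives p.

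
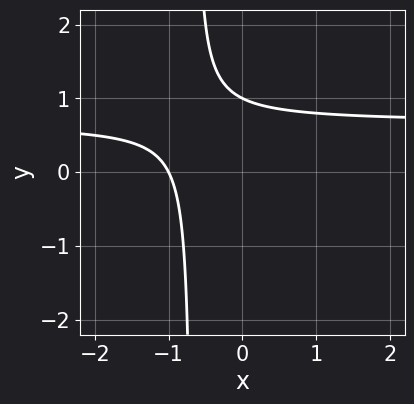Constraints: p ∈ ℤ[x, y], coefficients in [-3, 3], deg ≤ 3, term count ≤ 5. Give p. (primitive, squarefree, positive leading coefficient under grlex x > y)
(a) The degree is 2 — a generic line meets the curve in up to 2 points.
(b) Checking where it meets the axes: one y-axis crossing is at y = 1; one x-axis crossing is at x = -1.
(c) Fitting integer coefficients to these (and the overall shape) gives p.

3*x*y - 2*x + 2*y - 2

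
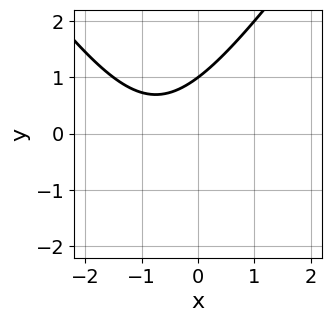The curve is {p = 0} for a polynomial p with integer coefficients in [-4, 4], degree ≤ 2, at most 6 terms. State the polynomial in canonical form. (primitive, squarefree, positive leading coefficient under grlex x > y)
2*x^2 - y^2 + 3*x - 2*y + 3

First, deg p = 2.
Then, checking where it meets the axes: no x-intercept at any integer in the box; it meets the y-axis at y = 1 (among the integer gridlines).
Finally, matching integer coefficients to the picture gives p.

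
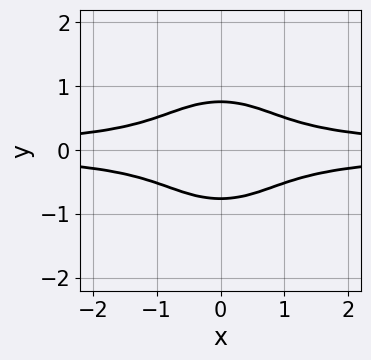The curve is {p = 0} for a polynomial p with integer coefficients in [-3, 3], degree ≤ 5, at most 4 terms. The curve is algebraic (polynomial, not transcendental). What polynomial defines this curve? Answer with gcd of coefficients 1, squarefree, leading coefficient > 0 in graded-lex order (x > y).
(a) The degree is 4 — no degree-3 curve has this shape.
(b) Symmetries: the x ↦ −x reflection is a symmetry, so x appears only in even powers; it's symmetric under y → −y, forcing even powers of y.
(c) Reading off the gridlines: the curve avoids every integer x-axis point in the box.
(d) Solving for integer coefficients yields p as stated.

3*x^2*y^2 + 3*y^4 - 1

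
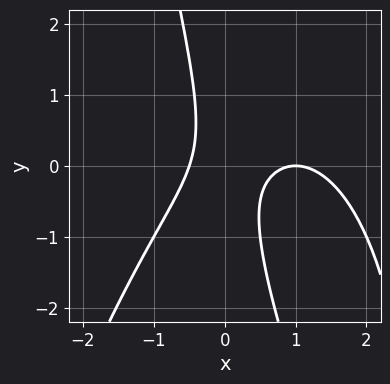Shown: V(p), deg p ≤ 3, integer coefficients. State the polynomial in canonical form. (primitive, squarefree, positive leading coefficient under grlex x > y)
2*x^3 - 3*x^2 + 3*x*y + y^2 + 1

1. Degree: no degree-2 curve has this shape, so deg p = 3.
2. Observable constraints: it meets the x-axis at x = 1 (among the integer gridlines); the curve avoids every integer y-axis point in the box.
3. Putting this together gives p.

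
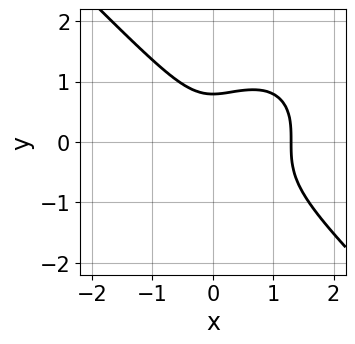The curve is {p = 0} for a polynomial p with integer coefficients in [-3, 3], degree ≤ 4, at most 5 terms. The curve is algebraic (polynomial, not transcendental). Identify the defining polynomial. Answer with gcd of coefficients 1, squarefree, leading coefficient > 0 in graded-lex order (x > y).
2*x^3 + 2*y^3 - 2*x^2 - 1

1. deg p = 3. No degree-2 curve has this shape.
2. The integer polynomial consistent with all of this is the stated p.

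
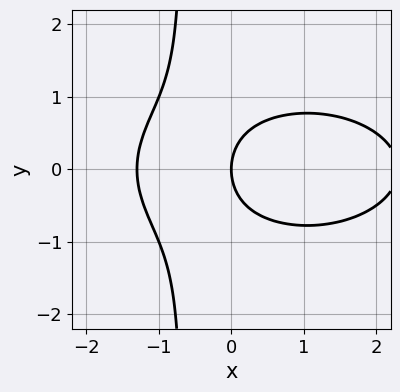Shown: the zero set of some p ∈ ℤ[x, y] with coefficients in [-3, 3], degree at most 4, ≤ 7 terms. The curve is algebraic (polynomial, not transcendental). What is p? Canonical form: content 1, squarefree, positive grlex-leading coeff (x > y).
x^3 + 3*x*y^2 - x^2 + 2*y^2 - 3*x

1. deg p = 3. No degree-2 curve has this shape.
2. Symmetries: mirror symmetry y ↦ −y ⇒ only even powers of y.
3. Against the integer gridlines: it meets the x-axis at x = 0 (among the integer gridlines); it crosses the y-axis at the gridline y = 0.
4. Matching integer coefficients to the picture gives p.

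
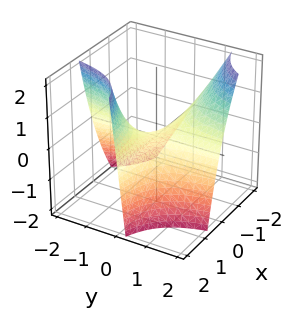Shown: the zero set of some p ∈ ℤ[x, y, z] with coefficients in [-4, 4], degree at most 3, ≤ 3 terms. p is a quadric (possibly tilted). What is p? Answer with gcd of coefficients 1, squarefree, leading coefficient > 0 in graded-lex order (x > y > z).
Degree: a generic line meets the surface in up to 2 points, so deg p = 2.
From the visible intercepts: every point of the y-axis in the box is on the surface; one z-axis crossing is at z = 0; the visible x-axis segment lies entirely on the surface.
Putting this together gives p.

4*x*y - x*z + 3*z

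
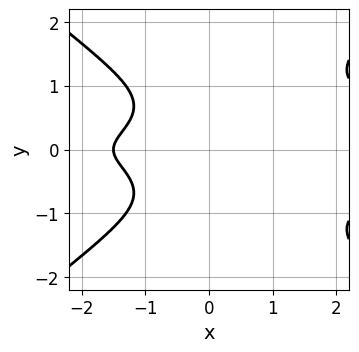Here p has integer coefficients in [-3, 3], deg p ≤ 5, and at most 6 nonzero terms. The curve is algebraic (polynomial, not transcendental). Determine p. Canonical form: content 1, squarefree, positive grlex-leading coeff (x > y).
2*x^2*y^2 - 3*y^4 - 2*x - 3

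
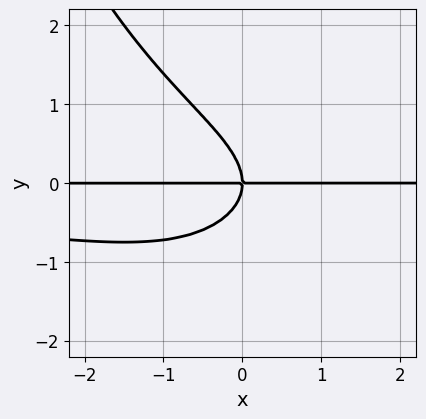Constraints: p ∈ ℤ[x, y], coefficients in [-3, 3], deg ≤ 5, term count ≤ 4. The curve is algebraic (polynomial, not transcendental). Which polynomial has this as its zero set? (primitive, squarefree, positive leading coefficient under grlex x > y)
deg p = 4. No degree-3 curve has this shape.
Checking where it meets the axes: it meets the y-axis at y = 0 (among the integer gridlines); every point of the x-axis in the box is on the curve.
Fitting integer coefficients to these (and the overall shape) gives p.

x^2*y^2 - x*y^2 - 3*y^3 - 3*x*y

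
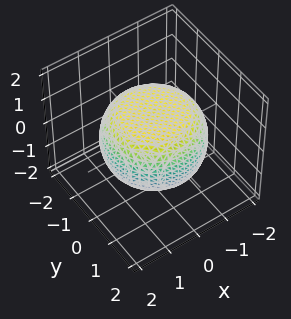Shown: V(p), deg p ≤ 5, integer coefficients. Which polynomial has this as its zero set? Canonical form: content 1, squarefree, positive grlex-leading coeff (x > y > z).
x^4 + 2*x^2*y^2 + y^4 - x^2 - y^2 + 3*z^2 - 3

1. The degree is 4 — no degree-3 surface has this shape.
2. By symmetry, every cross-section ⟂ z is a circle, so x, y appear only via x² + y².
3. Observable constraints: a circular section at z = -1 has radius exactly 1; among the integer gridlines, it crosses the z-axis at z ∈ {-1, 1}.
4. The integer polynomial consistent with all of this is the stated p.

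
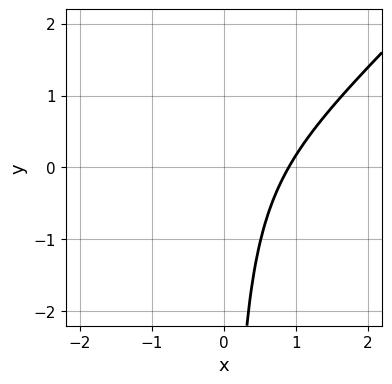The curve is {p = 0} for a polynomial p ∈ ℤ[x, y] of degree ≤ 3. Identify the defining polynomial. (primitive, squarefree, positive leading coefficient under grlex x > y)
(a) Degree: no degree-2 curve has this shape, so deg p = 3.
(b) From the visible intercepts: no y-intercept at any integer in the box.
(c) Solving for integer coefficients yields p as stated.

3*x^3 - 3*x^2*y + x^2 - 3*x*y - 3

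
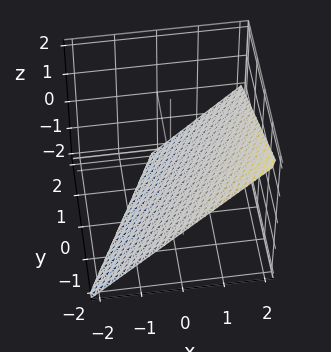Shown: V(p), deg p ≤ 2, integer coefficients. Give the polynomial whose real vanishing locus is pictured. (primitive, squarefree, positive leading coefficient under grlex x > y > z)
2*x - y - 2*z - 2

(a) The degree is 1 — the surface is flat (a plane).
(b) Observable constraints: it crosses the y-axis at the gridline y = -2; one z-axis crossing is at z = -1; it crosses the x-axis at the gridline x = 1.
(c) Fitting integer coefficients to these (and the overall shape) gives p.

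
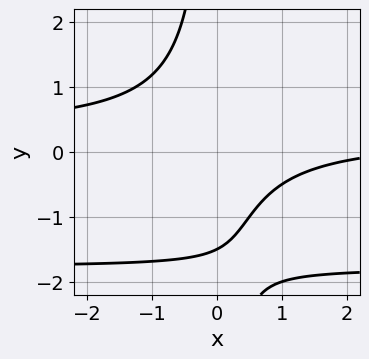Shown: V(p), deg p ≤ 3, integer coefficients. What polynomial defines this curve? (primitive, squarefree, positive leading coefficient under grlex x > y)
1. The degree is 3 — no degree-2 curve has this shape.
2. Reading off the gridlines: it misses every integer gridline on the x-axis.
3. The integer polynomial consistent with all of this is the stated p.

2*x*y^2 + 3*x*y - x + 2*y + 3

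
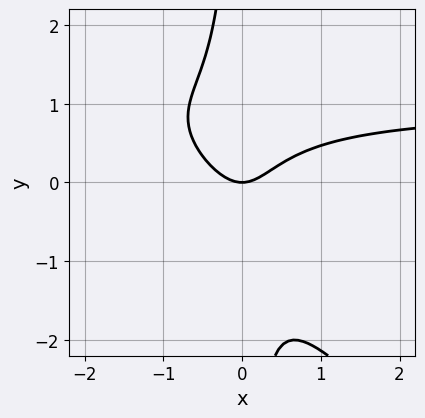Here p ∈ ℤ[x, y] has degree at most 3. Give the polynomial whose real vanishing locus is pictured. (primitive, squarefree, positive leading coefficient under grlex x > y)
3*x^2*y + 3*x*y^2 - 3*x^2 + 2*y

First, deg p = 3.
Next, from the axis intercepts and sections: one y-axis crossing is at y = 0; one x-axis crossing is at x = 0.
Finally, these observations pin down the coefficients.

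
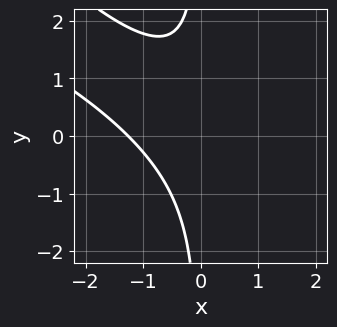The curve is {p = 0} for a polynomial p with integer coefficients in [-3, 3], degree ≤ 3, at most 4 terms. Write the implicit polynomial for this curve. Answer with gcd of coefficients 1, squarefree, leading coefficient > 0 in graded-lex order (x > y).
The degree is 3 — no degree-2 curve has this shape.
Against the integer gridlines: it misses every integer gridline on the y-axis.
Solving for integer coefficients yields p as stated.

x^3 + 3*x^2*y + 2*x*y^2 + 2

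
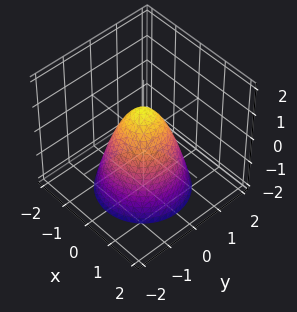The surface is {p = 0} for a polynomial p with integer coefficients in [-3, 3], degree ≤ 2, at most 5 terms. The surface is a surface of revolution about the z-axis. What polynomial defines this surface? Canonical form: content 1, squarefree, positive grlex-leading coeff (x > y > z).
1. The degree is 2 — the shape is more complex than any degree-1 surface.
2. By symmetry, the surface is invariant under rotation about z: p = q(x² + y², z).
3. Against the integer gridlines: one z-axis crossing is at z = 1; a circular section at z = 0 has radius between 0 and 1.
4. Assembling these constraints gives the stated polynomial.

3*x^2 + 3*y^2 + 2*z - 2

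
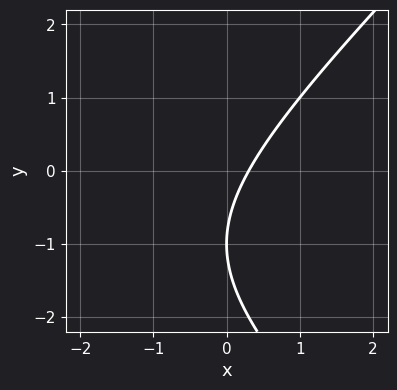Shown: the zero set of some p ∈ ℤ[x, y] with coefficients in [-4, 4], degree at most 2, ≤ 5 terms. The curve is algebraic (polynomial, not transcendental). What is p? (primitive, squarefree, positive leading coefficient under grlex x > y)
x^2 - y^2 + 3*x - 2*y - 1

First, degree: no degree-1 curve has this shape, so deg p = 2.
Then, against the integer gridlines: one y-axis crossing is at y = -1.
Finally, together with the visible shape, these determine p as stated.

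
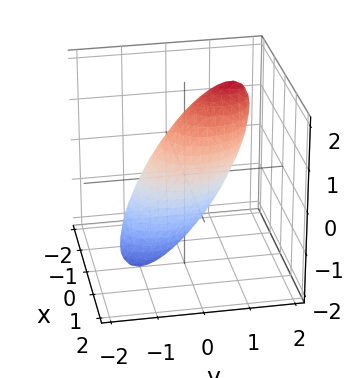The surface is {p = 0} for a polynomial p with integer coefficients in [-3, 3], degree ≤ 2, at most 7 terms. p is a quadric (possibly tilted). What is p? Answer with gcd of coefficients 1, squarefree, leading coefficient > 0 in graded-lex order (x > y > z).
3*x^2 + x*y + 2*y^2 - 2*y*z + z^2 - 2

Degree: the shape is more complex than any degree-1 surface, so deg p = 2.
From the visible intercepts: the y-axis gridline crossings are at y ∈ {-1, 1}.
Putting this together gives p.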